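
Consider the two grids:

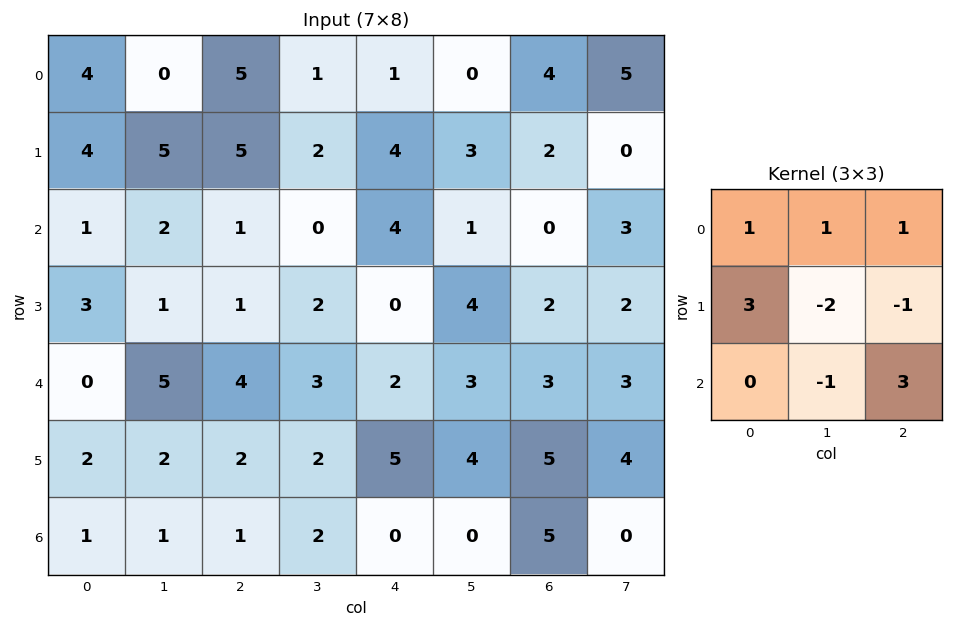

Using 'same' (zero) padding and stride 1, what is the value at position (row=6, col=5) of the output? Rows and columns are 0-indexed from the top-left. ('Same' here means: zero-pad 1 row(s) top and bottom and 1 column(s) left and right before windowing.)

The receptive field on the zero-padded input at this output position is [5 4 5 / 0 0 5 / 0 0 0]. Elementwise product with the kernel and sum: 5·1 + 4·1 + 5·1 + 0·3 + 0·-2 + 5·-1 + 0·-1 + 0·3.

9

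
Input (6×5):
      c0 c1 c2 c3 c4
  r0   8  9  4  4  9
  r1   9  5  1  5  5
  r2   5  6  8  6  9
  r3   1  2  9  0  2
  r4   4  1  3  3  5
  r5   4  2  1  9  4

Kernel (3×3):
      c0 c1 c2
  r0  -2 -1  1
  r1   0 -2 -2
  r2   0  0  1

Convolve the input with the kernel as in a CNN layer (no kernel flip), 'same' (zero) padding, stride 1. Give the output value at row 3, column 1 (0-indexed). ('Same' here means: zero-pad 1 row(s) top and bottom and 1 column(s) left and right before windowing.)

-27

The receptive field on the zero-padded input at this output position is [5 6 8 / 1 2 9 / 4 1 3]. Elementwise product with the kernel and sum: 5·-2 + 6·-1 + 8·1 + 2·-2 + 9·-2 + 3·1.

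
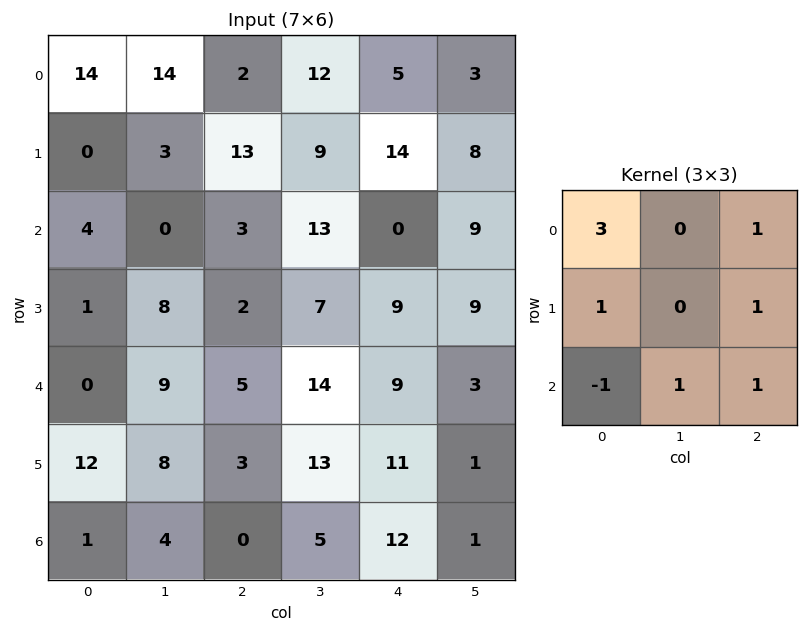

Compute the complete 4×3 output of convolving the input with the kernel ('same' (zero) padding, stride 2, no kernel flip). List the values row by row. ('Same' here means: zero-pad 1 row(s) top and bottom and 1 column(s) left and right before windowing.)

17 45 28
12 32 68
37 62 46
12 46 46

Output[0,0]: The receptive field on the zero-padded input at this output position is [0 0 0 / 0 14 14 / 0 0 3]. Elementwise product with the kernel and sum: 0·3 + 0·1 + 0·1 + 14·1 + 0·-1 + 0·1 + 3·1.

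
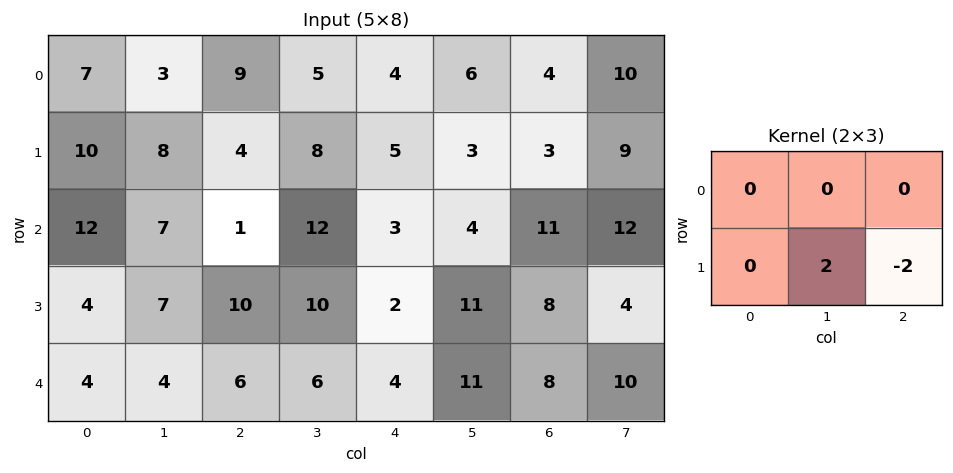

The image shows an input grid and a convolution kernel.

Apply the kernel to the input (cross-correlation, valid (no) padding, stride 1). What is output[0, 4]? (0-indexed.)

0

The receptive field on the input at this output position is [4 6 4 / 5 3 3]. Elementwise product with the kernel and sum: 3·2 + 3·-2.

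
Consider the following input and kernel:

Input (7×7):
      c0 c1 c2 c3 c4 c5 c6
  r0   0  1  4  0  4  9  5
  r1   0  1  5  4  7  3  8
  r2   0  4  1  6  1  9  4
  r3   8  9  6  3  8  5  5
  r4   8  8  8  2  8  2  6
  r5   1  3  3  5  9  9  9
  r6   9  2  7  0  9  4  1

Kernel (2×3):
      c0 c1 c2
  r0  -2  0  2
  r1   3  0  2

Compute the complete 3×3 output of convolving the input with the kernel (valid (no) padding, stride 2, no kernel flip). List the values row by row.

18 29 39
38 34 40
9 27 41

Output[0,0]: The receptive field on the input at this output position is [0 1 4 / 0 1 5]. Elementwise product with the kernel and sum: 0·-2 + 4·2 + 0·3 + 5·2.
Output[0,1]: The receptive field on the input at this output position is [4 0 4 / 5 4 7]. Elementwise product with the kernel and sum: 4·-2 + 4·2 + 5·3 + 7·2.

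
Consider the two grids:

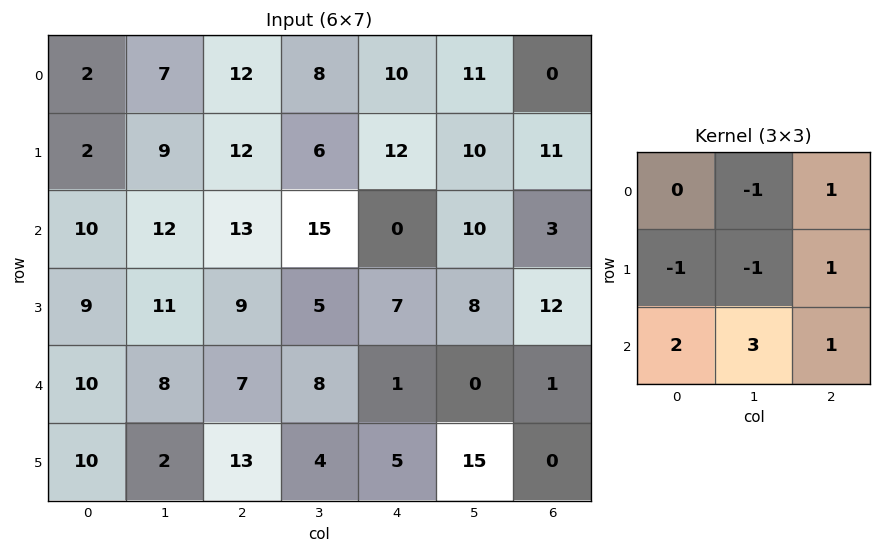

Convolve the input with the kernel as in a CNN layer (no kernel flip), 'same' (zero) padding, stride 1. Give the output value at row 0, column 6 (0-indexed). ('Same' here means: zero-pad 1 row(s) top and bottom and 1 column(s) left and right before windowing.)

The receptive field on the zero-padded input at this output position is [0 0 0 / 11 0 0 / 10 11 0]. Elementwise product with the kernel and sum: 0·-1 + 0·1 + 11·-1 + 0·-1 + 0·1 + 10·2 + 11·3 + 0·1.

42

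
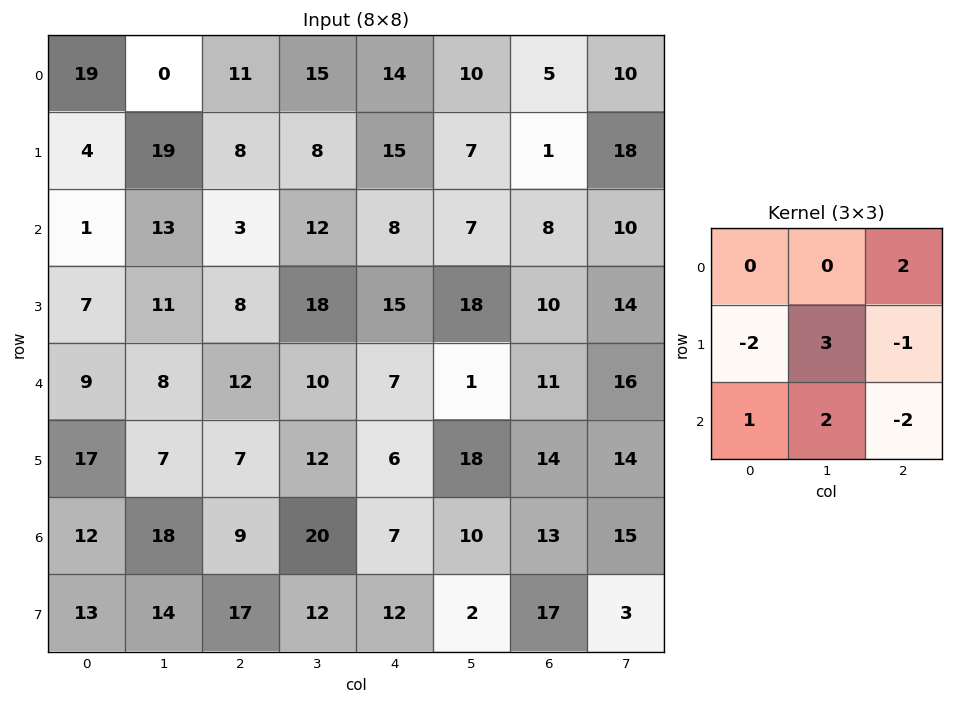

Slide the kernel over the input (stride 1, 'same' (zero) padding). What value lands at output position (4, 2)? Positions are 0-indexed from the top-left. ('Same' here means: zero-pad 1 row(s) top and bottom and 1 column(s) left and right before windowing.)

The receptive field on the zero-padded input at this output position is [11 8 18 / 8 12 10 / 7 7 12]. Elementwise product with the kernel and sum: 18·2 + 8·-2 + 12·3 + 10·-1 + 7·1 + 7·2 + 12·-2.

43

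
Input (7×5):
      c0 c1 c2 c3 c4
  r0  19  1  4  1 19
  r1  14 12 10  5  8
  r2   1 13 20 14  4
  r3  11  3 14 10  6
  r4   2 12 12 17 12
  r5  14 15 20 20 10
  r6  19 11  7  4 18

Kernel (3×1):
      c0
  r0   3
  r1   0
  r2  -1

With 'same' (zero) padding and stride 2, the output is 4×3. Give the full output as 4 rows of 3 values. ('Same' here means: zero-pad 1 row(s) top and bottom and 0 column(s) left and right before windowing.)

-14 -10 -8
31 16 18
19 22 8
42 60 30

Output[0,0]: The receptive field on the zero-padded input at this output position is [0 / 19 / 14]. Elementwise product with the kernel and sum: 0·3 + 14·-1.
Output[0,1]: The receptive field on the zero-padded input at this output position is [0 / 4 / 10]. Elementwise product with the kernel and sum: 0·3 + 10·-1.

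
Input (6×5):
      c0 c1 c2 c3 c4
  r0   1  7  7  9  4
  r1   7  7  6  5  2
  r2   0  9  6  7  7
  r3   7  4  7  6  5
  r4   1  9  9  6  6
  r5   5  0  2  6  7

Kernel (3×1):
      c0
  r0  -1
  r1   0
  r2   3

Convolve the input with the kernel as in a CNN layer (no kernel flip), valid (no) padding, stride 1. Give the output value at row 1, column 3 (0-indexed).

13

The receptive field on the input at this output position is [5 / 7 / 6]. Elementwise product with the kernel and sum: 5·-1 + 6·3.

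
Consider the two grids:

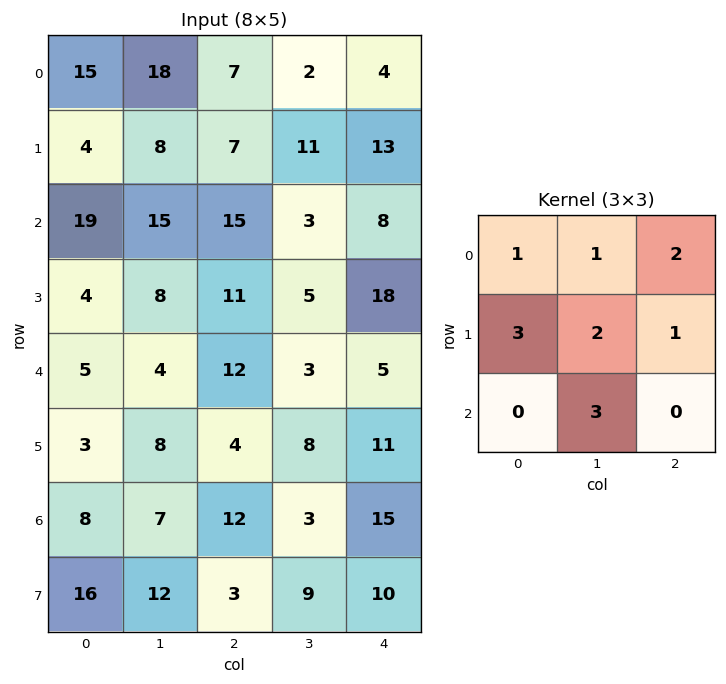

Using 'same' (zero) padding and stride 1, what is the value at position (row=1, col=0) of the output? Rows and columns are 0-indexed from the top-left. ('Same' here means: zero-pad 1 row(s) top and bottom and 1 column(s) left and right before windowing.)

The receptive field on the zero-padded input at this output position is [0 15 18 / 0 4 8 / 0 19 15]. Elementwise product with the kernel and sum: 0·1 + 15·1 + 18·2 + 0·3 + 4·2 + 8·1 + 19·3.

124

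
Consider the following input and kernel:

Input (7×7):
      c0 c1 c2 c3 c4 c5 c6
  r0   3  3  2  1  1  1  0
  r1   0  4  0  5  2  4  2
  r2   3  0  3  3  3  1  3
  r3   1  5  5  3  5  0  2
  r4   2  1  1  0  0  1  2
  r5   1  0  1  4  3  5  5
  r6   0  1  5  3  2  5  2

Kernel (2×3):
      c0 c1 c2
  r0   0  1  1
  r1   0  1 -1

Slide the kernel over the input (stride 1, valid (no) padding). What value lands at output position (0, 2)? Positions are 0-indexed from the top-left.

5

The receptive field on the input at this output position is [2 1 1 / 0 5 2]. Elementwise product with the kernel and sum: 1·1 + 1·1 + 5·1 + 2·-1.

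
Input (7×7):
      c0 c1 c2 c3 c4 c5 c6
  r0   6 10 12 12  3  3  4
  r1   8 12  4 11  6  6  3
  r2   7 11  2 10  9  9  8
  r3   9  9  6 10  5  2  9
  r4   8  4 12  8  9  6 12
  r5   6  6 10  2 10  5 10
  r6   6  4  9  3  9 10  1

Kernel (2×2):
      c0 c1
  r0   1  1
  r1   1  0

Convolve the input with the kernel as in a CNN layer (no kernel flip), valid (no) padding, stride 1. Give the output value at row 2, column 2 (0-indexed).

18

The receptive field on the input at this output position is [2 10 / 6 10]. Elementwise product with the kernel and sum: 2·1 + 10·1 + 6·1.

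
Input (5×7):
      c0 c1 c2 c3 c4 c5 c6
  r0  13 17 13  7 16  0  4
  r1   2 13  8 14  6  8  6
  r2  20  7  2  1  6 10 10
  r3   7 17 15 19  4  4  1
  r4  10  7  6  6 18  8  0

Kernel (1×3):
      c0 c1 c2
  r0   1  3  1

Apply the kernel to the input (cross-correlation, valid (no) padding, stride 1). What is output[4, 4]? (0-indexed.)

The receptive field on the input at this output position is [18 8 0]. Elementwise product with the kernel and sum: 18·1 + 8·3 + 0·1.

42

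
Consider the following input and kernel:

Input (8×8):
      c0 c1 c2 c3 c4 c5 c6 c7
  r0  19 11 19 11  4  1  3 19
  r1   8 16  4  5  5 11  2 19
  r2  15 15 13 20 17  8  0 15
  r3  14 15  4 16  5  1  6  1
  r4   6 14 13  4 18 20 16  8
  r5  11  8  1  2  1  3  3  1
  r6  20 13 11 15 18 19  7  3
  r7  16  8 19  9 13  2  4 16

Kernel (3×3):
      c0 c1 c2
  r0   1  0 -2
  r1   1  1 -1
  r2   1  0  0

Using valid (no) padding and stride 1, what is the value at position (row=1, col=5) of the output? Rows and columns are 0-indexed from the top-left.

The receptive field on the input at this output position is [11 2 19 / 8 0 15 / 1 6 1]. Elementwise product with the kernel and sum: 11·1 + 19·-2 + 8·1 + 0·1 + 15·-1 + 1·1.

-33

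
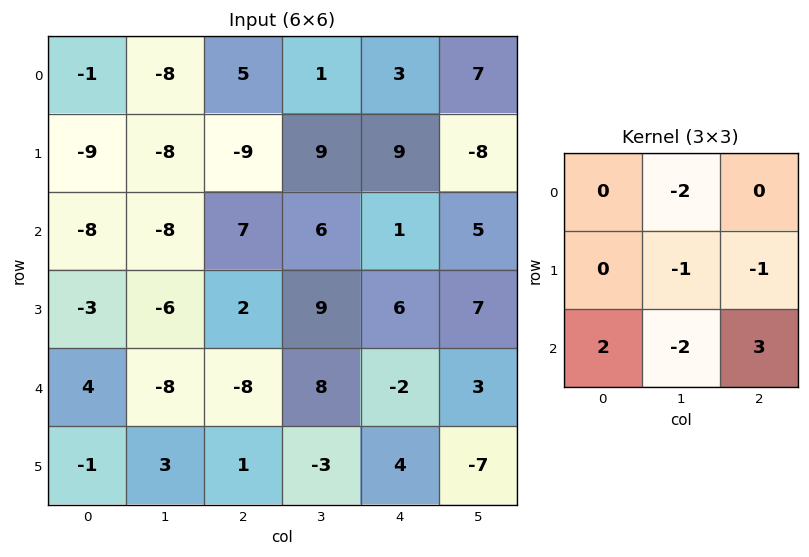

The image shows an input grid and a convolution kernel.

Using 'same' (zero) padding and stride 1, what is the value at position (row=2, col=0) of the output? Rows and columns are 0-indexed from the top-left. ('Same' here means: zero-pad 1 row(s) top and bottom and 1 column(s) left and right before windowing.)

The receptive field on the zero-padded input at this output position is [0 -9 -8 / 0 -8 -8 / 0 -3 -6]. Elementwise product with the kernel and sum: -9·-2 + -8·-1 + -8·-1 + 0·2 + -3·-2 + -6·3.

22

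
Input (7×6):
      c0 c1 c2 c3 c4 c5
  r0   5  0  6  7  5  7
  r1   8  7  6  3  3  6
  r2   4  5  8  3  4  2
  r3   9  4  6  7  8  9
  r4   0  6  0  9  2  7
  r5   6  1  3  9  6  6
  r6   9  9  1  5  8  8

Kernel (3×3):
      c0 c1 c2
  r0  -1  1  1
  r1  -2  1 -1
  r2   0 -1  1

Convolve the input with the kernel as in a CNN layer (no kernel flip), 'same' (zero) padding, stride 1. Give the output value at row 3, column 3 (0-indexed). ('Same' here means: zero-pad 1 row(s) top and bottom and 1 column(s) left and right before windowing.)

-21

The receptive field on the zero-padded input at this output position is [8 3 4 / 6 7 8 / 0 9 2]. Elementwise product with the kernel and sum: 8·-1 + 3·1 + 4·1 + 6·-2 + 7·1 + 8·-1 + 9·-1 + 2·1.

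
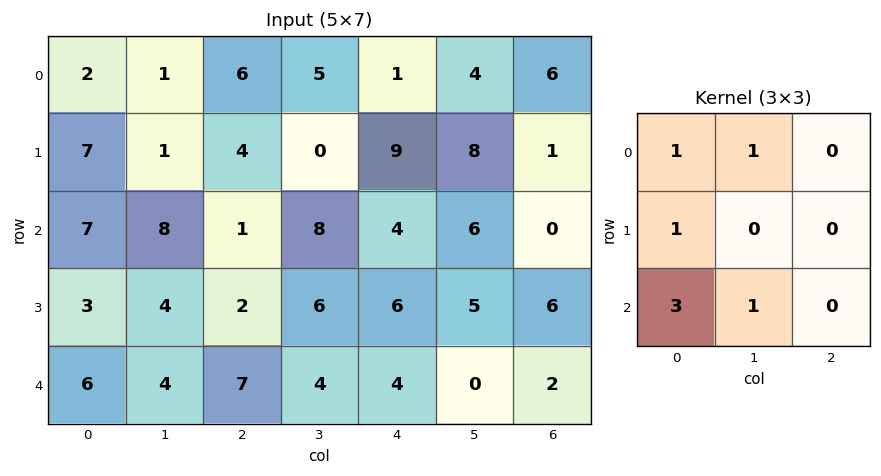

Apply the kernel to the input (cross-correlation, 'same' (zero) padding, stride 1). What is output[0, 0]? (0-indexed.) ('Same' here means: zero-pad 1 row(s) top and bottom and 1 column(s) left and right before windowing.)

7

The receptive field on the zero-padded input at this output position is [0 0 0 / 0 2 1 / 0 7 1]. Elementwise product with the kernel and sum: 0·1 + 0·1 + 0·1 + 0·3 + 7·1.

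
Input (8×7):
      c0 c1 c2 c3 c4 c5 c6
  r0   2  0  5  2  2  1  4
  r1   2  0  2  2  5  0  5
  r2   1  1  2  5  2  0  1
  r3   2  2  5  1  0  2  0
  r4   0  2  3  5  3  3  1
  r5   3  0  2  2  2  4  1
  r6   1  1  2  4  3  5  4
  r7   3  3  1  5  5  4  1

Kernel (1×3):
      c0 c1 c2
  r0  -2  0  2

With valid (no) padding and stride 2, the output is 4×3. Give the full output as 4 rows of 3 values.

Output[0,0]: The receptive field on the input at this output position is [2 0 5]. Elementwise product with the kernel and sum: 2·-2 + 5·2.

6 -6 4
2 0 -2
6 0 -4
2 2 2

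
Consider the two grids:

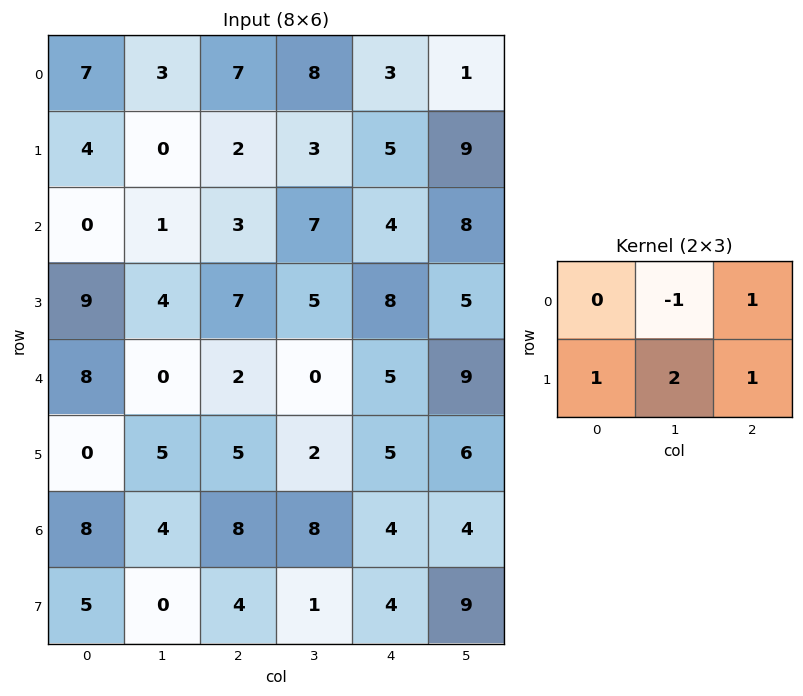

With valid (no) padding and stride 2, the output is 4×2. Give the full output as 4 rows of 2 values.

10 8
26 22
17 19
13 6

Output[0,0]: The receptive field on the input at this output position is [7 3 7 / 4 0 2]. Elementwise product with the kernel and sum: 3·-1 + 7·1 + 4·1 + 0·2 + 2·1.
Output[0,1]: The receptive field on the input at this output position is [7 8 3 / 2 3 5]. Elementwise product with the kernel and sum: 8·-1 + 3·1 + 2·1 + 3·2 + 5·1.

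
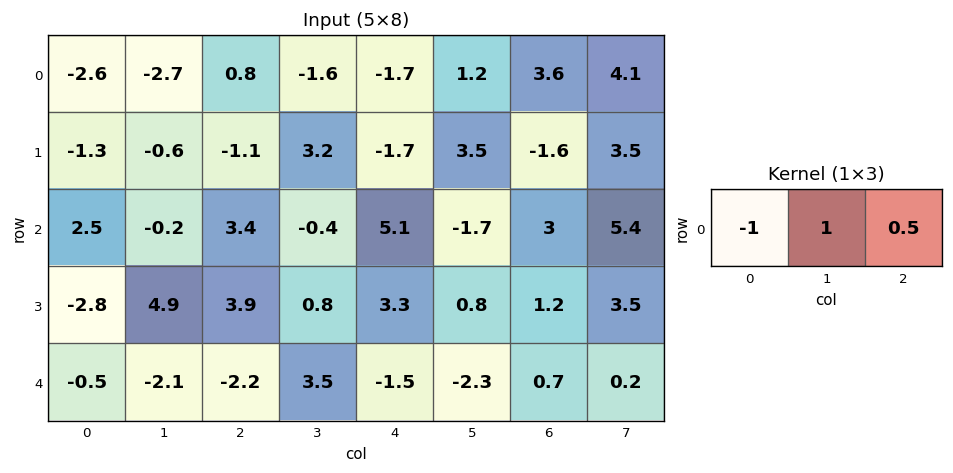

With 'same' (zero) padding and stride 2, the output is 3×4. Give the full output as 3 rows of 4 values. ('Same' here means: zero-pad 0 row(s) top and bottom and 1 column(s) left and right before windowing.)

Output[0,0]: The receptive field on the zero-padded input at this output position is [0 -2.6 -2.7]. Elementwise product with the kernel and sum: 0·-1 + -2.6·1 + -2.7·0.5.
Output[0,1]: The receptive field on the zero-padded input at this output position is [-2.7 0.8 -1.6]. Elementwise product with the kernel and sum: -2.7·-1 + 0.8·1 + -1.6·0.5.

-3.95 2.7 0.5 4.45
2.4 3.4 4.65 7.4
-1.55 1.65 -6.15 3.1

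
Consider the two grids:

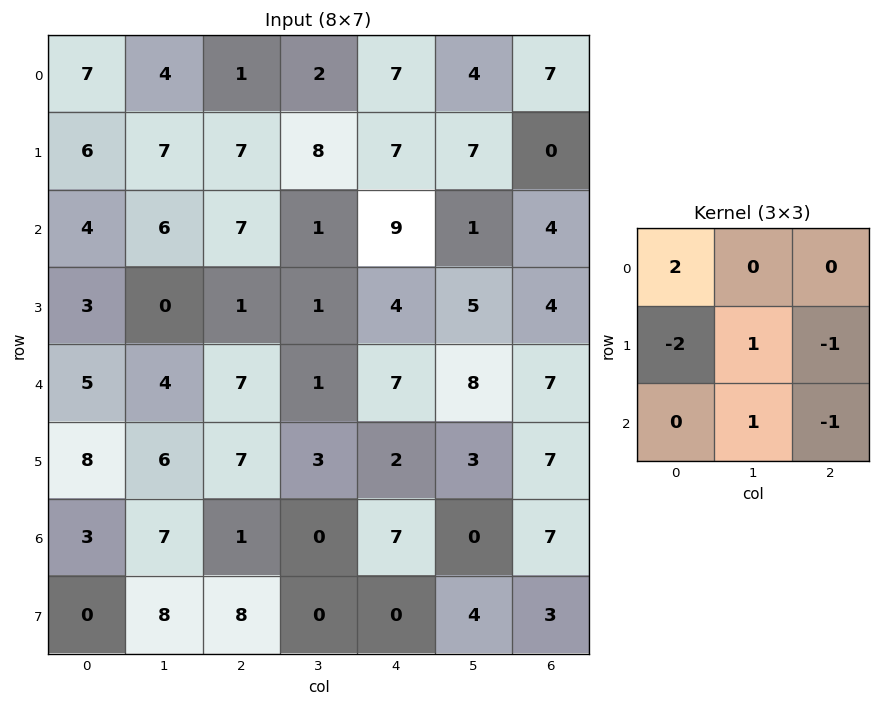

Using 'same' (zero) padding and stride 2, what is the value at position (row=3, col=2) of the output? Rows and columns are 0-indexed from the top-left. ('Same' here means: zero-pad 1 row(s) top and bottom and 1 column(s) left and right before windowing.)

The receptive field on the zero-padded input at this output position is [3 2 3 / 0 7 0 / 0 0 4]. Elementwise product with the kernel and sum: 3·2 + 0·-2 + 7·1 + 0·-1 + 0·1 + 4·-1.

9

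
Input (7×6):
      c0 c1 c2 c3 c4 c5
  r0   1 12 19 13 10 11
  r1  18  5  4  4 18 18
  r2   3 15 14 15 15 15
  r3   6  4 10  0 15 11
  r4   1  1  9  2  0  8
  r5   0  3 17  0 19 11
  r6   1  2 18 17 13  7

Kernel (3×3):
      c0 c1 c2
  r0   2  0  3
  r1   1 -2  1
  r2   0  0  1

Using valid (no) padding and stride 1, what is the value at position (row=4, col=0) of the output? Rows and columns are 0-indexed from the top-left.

The receptive field on the input at this output position is [1 1 9 / 0 3 17 / 1 2 18]. Elementwise product with the kernel and sum: 1·2 + 9·3 + 0·1 + 3·-2 + 17·1 + 18·1.

58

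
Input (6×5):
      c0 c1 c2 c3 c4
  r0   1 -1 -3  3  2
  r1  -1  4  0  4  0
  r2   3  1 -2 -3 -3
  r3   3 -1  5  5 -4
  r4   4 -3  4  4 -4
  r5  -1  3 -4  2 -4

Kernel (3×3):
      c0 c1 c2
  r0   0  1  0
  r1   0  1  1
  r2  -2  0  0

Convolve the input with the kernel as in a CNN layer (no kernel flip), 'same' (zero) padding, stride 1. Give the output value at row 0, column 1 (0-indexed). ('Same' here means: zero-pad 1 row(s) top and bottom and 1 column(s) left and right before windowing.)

-2

The receptive field on the zero-padded input at this output position is [0 0 0 / 1 -1 -3 / -1 4 0]. Elementwise product with the kernel and sum: 0·1 + -1·1 + -3·1 + -1·-2.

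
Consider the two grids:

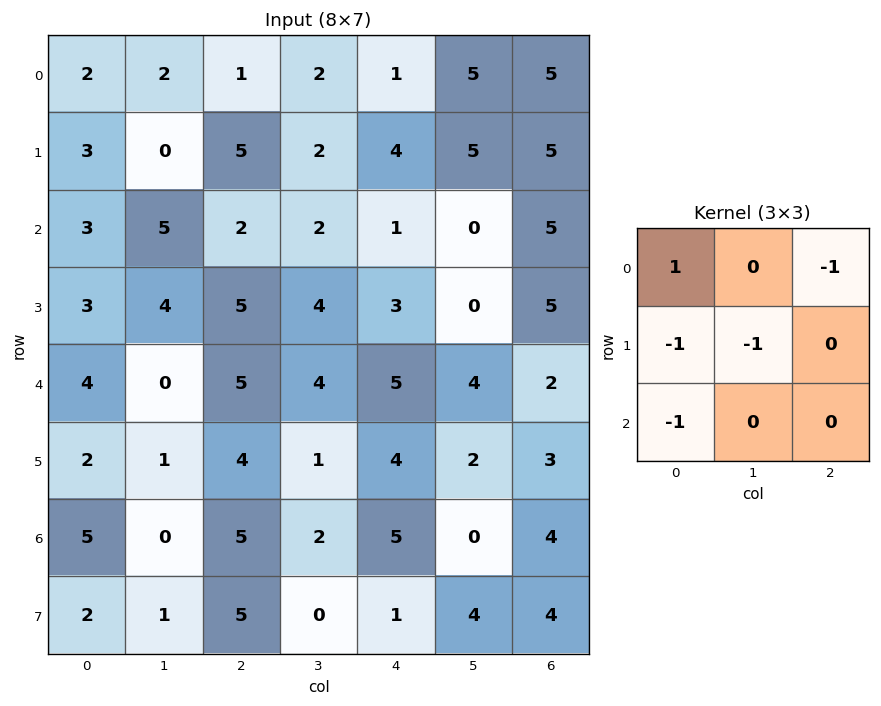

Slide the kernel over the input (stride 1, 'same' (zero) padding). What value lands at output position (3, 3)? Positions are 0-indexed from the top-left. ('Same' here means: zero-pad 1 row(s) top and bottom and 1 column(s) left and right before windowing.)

The receptive field on the zero-padded input at this output position is [2 2 1 / 5 4 3 / 5 4 5]. Elementwise product with the kernel and sum: 2·1 + 1·-1 + 5·-1 + 4·-1 + 5·-1.

-13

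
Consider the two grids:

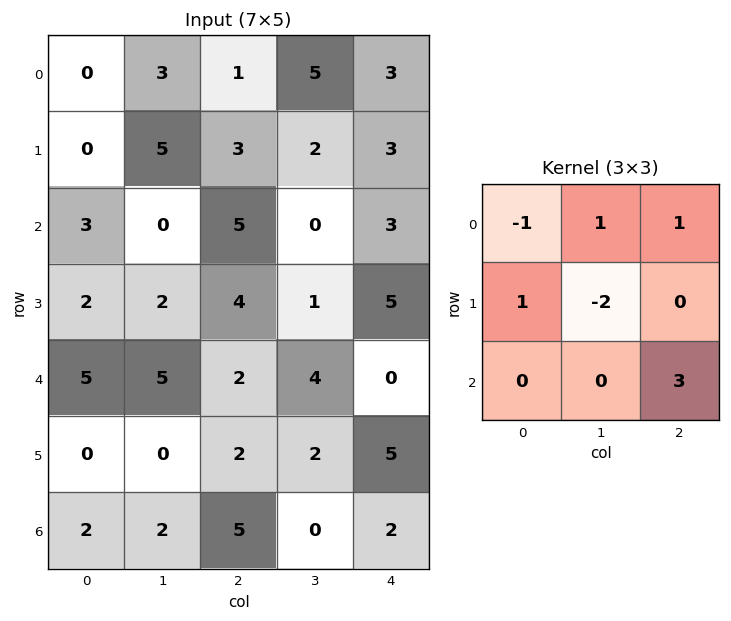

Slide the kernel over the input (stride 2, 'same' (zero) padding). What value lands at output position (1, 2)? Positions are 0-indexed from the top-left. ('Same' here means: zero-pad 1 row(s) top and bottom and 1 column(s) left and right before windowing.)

-5

The receptive field on the zero-padded input at this output position is [2 3 0 / 0 3 0 / 1 5 0]. Elementwise product with the kernel and sum: 2·-1 + 3·1 + 0·1 + 0·1 + 3·-2 + 0·3.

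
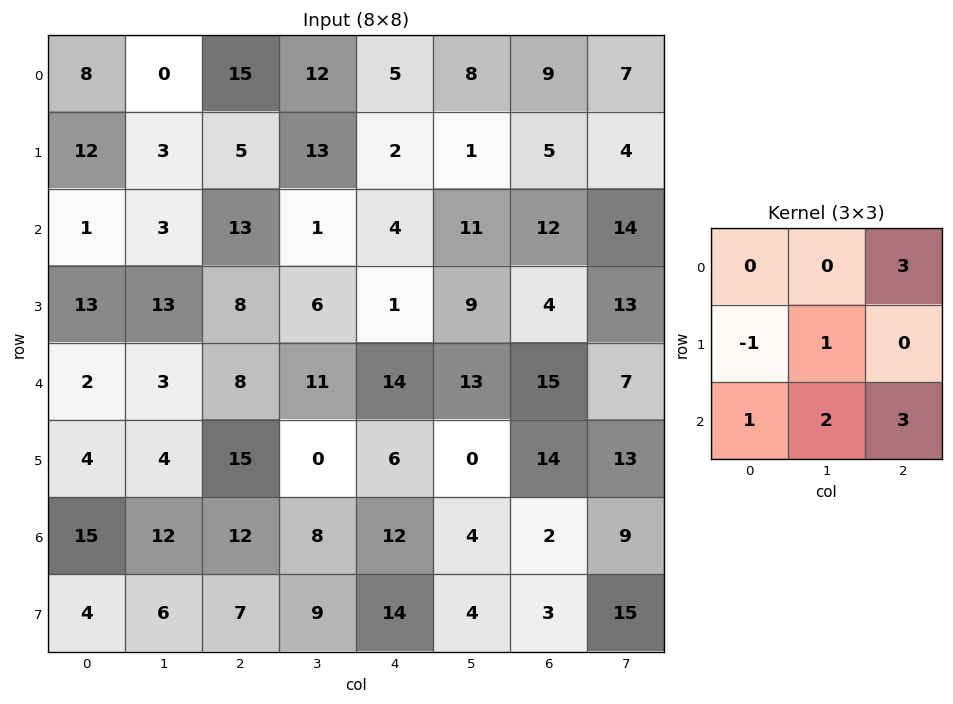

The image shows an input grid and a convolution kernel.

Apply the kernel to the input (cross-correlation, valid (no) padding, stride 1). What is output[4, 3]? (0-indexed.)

The receptive field on the input at this output position is [11 14 13 / 0 6 0 / 8 12 4]. Elementwise product with the kernel and sum: 13·3 + 0·-1 + 6·1 + 8·1 + 12·2 + 4·3.

89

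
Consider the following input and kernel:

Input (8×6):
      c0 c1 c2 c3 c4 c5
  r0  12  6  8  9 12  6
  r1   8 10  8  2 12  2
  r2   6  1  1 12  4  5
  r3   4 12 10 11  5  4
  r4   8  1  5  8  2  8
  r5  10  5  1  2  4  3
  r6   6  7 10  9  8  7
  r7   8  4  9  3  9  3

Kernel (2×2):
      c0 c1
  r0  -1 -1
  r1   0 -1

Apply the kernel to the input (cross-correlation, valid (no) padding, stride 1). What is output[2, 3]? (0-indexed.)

The receptive field on the input at this output position is [12 4 / 11 5]. Elementwise product with the kernel and sum: 12·-1 + 4·-1 + 5·-1.

-21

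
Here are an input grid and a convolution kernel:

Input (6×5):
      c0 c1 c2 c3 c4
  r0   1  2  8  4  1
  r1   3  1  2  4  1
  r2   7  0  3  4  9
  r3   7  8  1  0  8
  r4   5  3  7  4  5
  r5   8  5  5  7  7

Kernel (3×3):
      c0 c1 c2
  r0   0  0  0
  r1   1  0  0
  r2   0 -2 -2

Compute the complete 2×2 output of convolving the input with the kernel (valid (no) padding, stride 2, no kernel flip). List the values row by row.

Output[0,0]: The receptive field on the input at this output position is [1 2 8 / 3 1 2 / 7 0 3]. Elementwise product with the kernel and sum: 3·1 + 0·-2 + 3·-2.
Output[0,1]: The receptive field on the input at this output position is [8 4 1 / 2 4 1 / 3 4 9]. Elementwise product with the kernel and sum: 2·1 + 4·-2 + 9·-2.

-3 -24
-13 -17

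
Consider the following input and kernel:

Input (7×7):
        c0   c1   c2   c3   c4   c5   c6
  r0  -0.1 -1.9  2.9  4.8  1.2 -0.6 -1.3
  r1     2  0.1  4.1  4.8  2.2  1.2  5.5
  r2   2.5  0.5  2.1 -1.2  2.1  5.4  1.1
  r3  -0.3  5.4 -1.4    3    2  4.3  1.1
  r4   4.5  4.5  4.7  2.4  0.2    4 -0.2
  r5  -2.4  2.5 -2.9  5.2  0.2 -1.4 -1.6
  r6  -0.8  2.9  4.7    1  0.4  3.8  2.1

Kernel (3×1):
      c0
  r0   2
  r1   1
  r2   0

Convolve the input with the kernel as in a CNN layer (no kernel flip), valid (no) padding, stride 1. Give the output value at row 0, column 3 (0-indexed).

The receptive field on the input at this output position is [4.8 / 4.8 / -1.2]. Elementwise product with the kernel and sum: 4.8·2 + 4.8·1.

14.4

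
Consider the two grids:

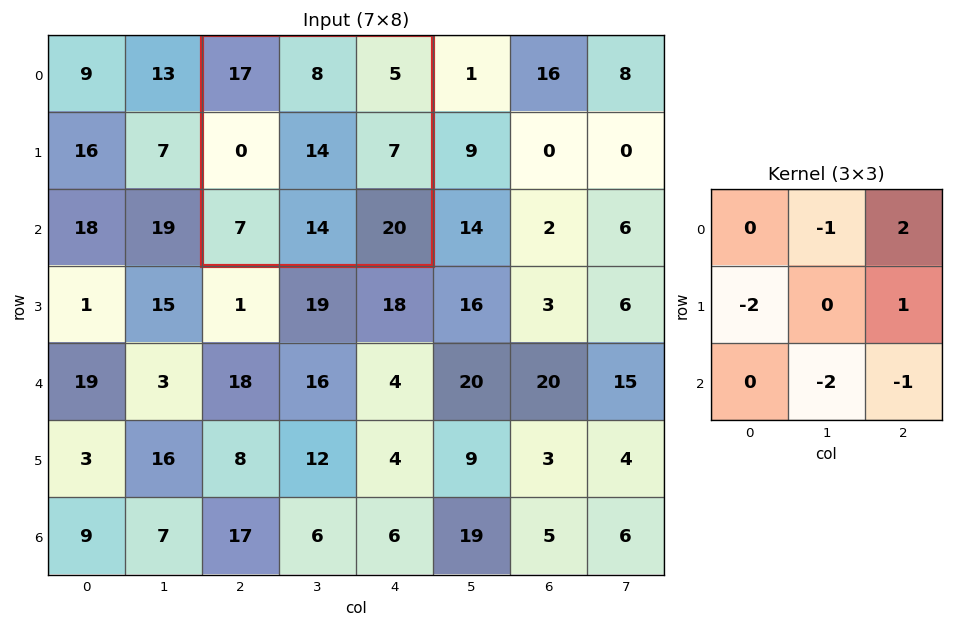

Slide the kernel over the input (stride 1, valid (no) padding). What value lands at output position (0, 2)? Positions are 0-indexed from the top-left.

-39

The receptive field on the input at this output position is [17 8 5 / 0 14 7 / 7 14 20]. Elementwise product with the kernel and sum: 8·-1 + 5·2 + 0·-2 + 7·1 + 14·-2 + 20·-1.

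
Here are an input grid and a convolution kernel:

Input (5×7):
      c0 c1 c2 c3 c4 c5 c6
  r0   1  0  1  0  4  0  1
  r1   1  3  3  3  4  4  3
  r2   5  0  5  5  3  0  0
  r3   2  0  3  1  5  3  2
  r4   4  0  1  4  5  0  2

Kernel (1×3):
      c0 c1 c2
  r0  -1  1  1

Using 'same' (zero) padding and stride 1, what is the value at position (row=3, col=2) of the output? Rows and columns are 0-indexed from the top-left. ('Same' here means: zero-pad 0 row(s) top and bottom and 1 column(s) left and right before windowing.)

4

The receptive field on the zero-padded input at this output position is [0 3 1]. Elementwise product with the kernel and sum: 0·-1 + 3·1 + 1·1.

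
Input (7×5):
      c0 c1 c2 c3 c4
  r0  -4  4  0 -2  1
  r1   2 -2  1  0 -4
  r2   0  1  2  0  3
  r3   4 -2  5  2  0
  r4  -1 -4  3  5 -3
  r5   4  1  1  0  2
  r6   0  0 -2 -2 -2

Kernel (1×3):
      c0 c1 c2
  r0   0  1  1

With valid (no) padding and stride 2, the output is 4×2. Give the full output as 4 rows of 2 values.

Output[0,0]: The receptive field on the input at this output position is [-4 4 0]. Elementwise product with the kernel and sum: 4·1 + 0·1.

4 -1
3 3
-1 2
-2 -4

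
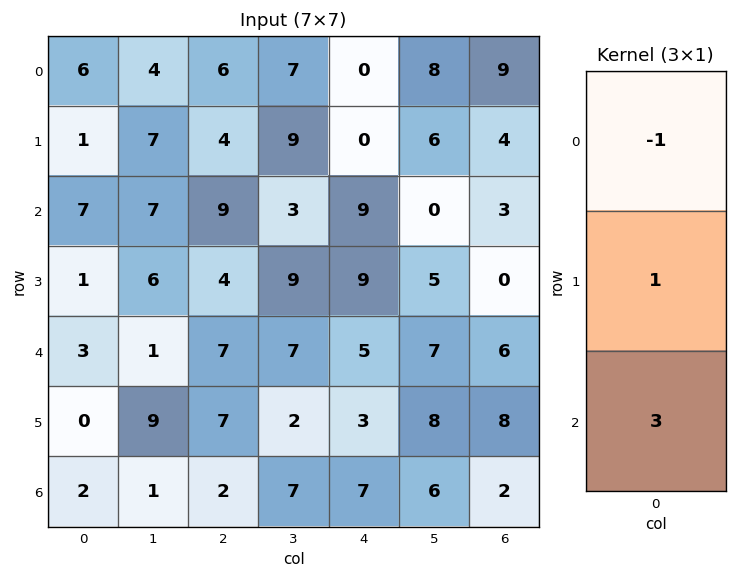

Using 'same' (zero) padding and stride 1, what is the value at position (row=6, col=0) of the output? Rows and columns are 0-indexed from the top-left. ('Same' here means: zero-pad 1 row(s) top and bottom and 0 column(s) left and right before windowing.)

2

The receptive field on the zero-padded input at this output position is [0 / 2 / 0]. Elementwise product with the kernel and sum: 0·-1 + 2·1 + 0·3.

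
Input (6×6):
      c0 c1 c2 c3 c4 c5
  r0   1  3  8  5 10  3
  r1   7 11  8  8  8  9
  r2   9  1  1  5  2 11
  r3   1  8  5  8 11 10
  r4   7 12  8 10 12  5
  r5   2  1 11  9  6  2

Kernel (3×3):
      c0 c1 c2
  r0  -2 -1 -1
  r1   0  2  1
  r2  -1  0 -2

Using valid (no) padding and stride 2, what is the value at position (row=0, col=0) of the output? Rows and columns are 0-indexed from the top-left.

6

The receptive field on the input at this output position is [1 3 8 / 7 11 8 / 9 1 1]. Elementwise product with the kernel and sum: 1·-2 + 3·-1 + 8·-1 + 11·2 + 8·1 + 9·-1 + 1·-2.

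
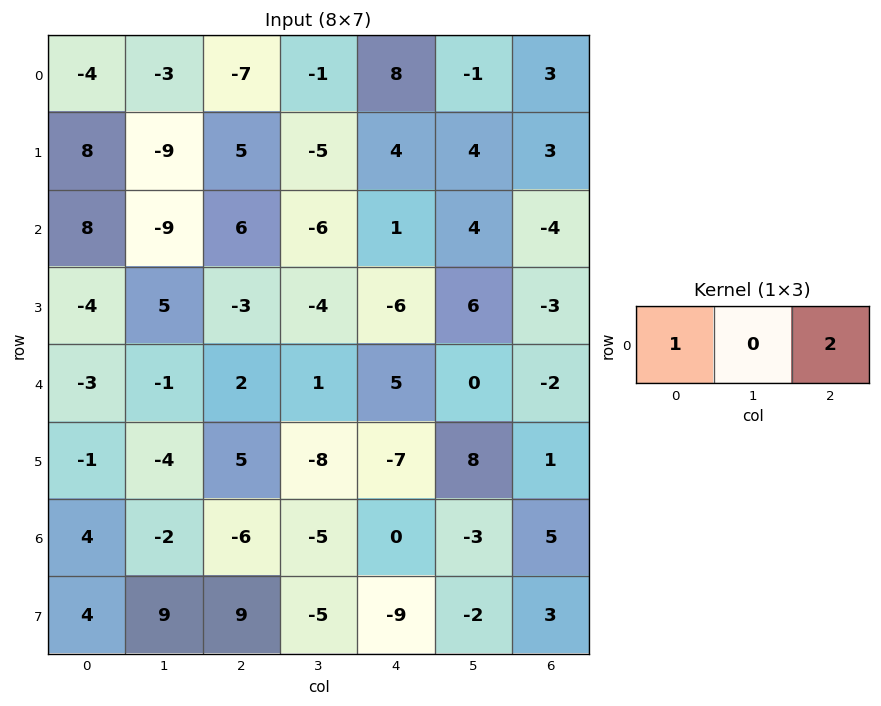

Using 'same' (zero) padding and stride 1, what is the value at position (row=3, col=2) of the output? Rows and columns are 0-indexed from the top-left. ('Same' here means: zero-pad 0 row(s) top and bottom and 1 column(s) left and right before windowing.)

The receptive field on the zero-padded input at this output position is [5 -3 -4]. Elementwise product with the kernel and sum: 5·1 + -4·2.

-3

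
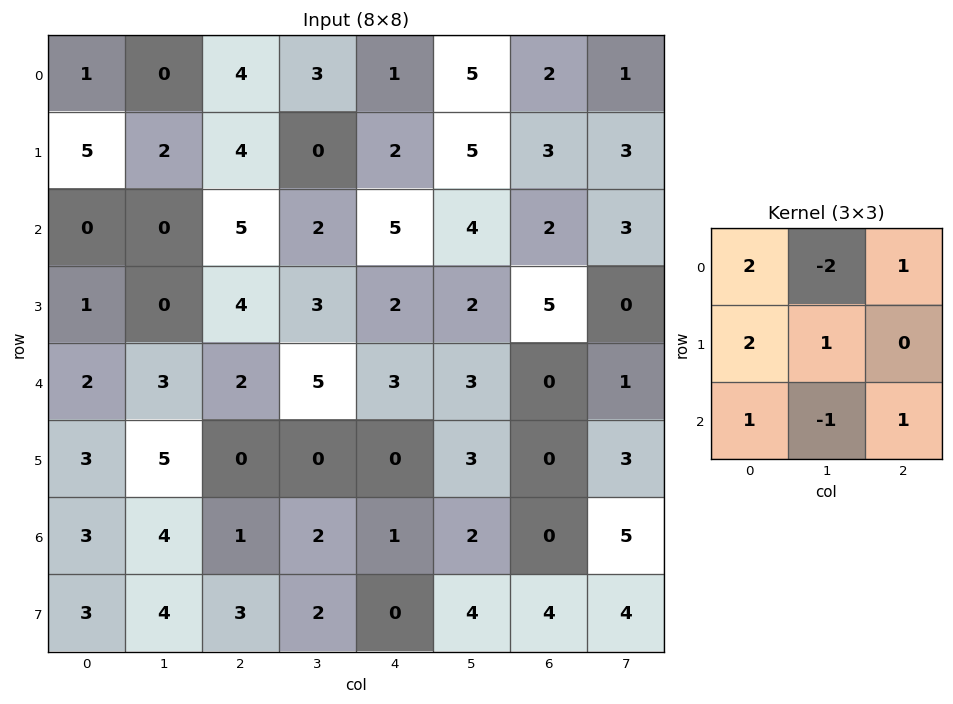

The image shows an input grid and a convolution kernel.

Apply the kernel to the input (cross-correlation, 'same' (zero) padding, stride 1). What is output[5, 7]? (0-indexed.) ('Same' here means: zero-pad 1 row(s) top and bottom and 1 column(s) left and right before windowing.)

-4

The receptive field on the zero-padded input at this output position is [0 1 0 / 0 3 0 / 0 5 0]. Elementwise product with the kernel and sum: 0·2 + 1·-2 + 0·1 + 0·2 + 3·1 + 0·1 + 5·-1 + 0·1.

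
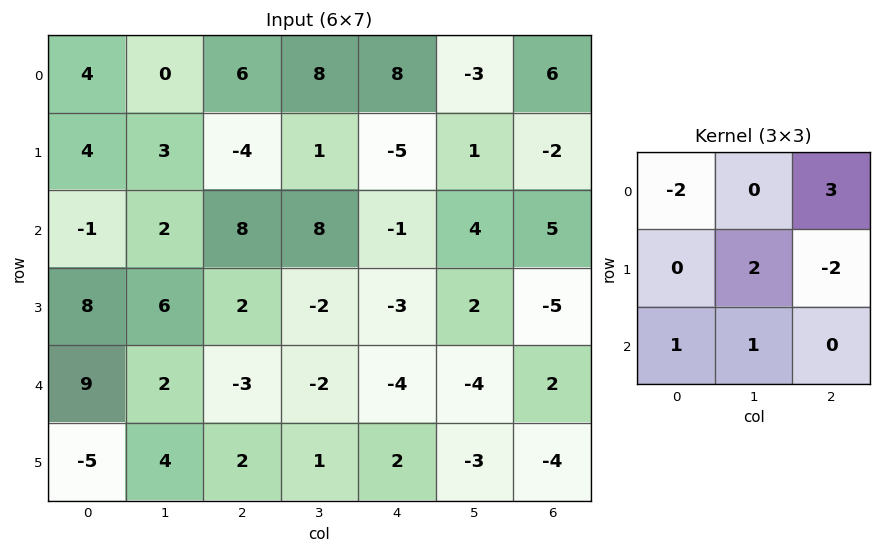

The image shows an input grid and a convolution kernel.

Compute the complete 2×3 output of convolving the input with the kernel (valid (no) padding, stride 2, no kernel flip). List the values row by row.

25 40 11
45 -22 23

Output[0,0]: The receptive field on the input at this output position is [4 0 6 / 4 3 -4 / -1 2 8]. Elementwise product with the kernel and sum: 4·-2 + 6·3 + 3·2 + -4·-2 + -1·1 + 2·1.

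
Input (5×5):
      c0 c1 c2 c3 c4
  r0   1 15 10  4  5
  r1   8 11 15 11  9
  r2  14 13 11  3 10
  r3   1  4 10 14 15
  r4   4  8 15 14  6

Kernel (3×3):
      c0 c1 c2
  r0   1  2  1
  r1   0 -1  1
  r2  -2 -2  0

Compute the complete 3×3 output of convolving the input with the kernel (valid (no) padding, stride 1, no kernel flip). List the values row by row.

-9 -13 -7
33 16 5
33 -4 -30

Output[0,0]: The receptive field on the input at this output position is [1 15 10 / 8 11 15 / 14 13 11]. Elementwise product with the kernel and sum: 1·1 + 15·2 + 10·1 + 11·-1 + 15·1 + 14·-2 + 13·-2.
Output[0,1]: The receptive field on the input at this output position is [15 10 4 / 11 15 11 / 13 11 3]. Elementwise product with the kernel and sum: 15·1 + 10·2 + 4·1 + 15·-1 + 11·1 + 13·-2 + 11·-2.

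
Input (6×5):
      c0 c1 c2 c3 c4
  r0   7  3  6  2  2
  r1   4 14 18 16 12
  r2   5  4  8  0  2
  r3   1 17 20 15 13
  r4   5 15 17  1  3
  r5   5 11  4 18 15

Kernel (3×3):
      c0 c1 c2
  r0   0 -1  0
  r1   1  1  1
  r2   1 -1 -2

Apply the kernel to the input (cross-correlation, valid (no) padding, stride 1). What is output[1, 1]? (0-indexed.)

The receptive field on the input at this output position is [14 18 16 / 4 8 0 / 17 20 15]. Elementwise product with the kernel and sum: 18·-1 + 4·1 + 8·1 + 0·1 + 17·1 + 20·-1 + 15·-2.

-39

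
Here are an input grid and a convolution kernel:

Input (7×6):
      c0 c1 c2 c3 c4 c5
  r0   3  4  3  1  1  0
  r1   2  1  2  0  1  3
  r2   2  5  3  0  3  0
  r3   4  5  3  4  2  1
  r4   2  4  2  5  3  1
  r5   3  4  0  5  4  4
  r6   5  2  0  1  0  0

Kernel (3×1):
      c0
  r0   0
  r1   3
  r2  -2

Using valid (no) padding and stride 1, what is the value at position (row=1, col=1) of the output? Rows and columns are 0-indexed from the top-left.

The receptive field on the input at this output position is [1 / 5 / 5]. Elementwise product with the kernel and sum: 5·3 + 5·-2.

5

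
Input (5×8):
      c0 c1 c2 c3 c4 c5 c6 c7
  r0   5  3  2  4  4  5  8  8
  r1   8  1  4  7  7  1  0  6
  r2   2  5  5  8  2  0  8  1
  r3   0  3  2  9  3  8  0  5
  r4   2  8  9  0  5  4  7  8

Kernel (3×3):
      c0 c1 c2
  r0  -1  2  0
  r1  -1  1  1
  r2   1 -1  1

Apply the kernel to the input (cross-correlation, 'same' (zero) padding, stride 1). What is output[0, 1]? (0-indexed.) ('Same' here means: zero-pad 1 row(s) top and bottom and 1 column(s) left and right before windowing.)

11

The receptive field on the zero-padded input at this output position is [0 0 0 / 5 3 2 / 8 1 4]. Elementwise product with the kernel and sum: 0·-1 + 0·2 + 5·-1 + 3·1 + 2·1 + 8·1 + 1·-1 + 4·1.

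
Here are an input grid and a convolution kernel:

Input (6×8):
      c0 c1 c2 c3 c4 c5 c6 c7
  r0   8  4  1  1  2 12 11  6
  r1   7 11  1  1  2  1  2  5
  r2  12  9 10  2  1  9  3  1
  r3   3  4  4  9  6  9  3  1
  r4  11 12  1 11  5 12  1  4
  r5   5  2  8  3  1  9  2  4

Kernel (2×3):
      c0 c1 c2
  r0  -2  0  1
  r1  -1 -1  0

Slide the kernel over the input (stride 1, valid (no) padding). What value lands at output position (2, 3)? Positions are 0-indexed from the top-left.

The receptive field on the input at this output position is [2 1 9 / 9 6 9]. Elementwise product with the kernel and sum: 2·-2 + 9·1 + 9·-1 + 6·-1.

-10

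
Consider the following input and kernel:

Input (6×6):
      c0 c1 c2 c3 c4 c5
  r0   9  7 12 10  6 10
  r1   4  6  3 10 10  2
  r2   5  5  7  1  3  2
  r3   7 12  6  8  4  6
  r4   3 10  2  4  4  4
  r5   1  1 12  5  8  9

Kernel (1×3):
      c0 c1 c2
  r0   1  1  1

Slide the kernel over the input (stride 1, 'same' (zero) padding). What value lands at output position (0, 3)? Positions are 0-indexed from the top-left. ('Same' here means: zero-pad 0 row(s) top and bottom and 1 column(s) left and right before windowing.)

28

The receptive field on the zero-padded input at this output position is [12 10 6]. Elementwise product with the kernel and sum: 12·1 + 10·1 + 6·1.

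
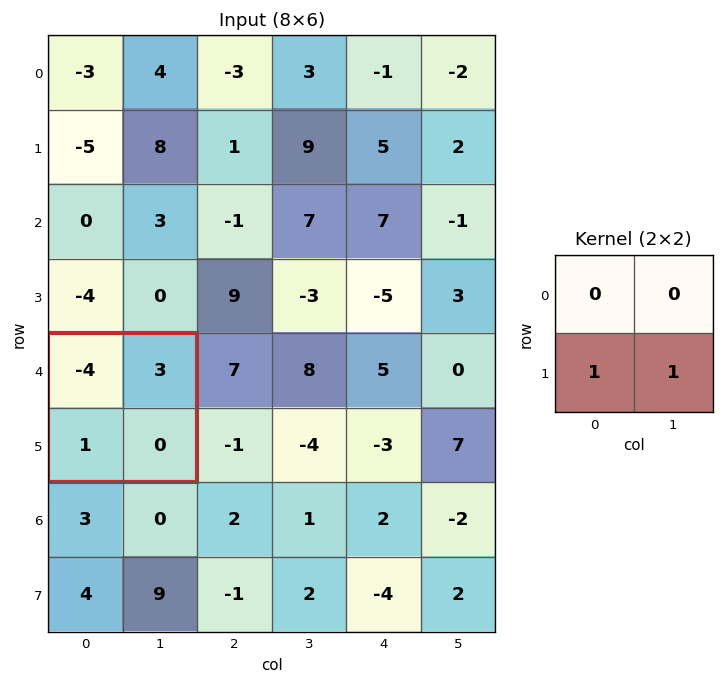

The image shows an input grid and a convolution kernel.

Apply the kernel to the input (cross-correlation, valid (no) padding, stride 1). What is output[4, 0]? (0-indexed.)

The receptive field on the input at this output position is [-4 3 / 1 0]. Elementwise product with the kernel and sum: 1·1 + 0·1.

1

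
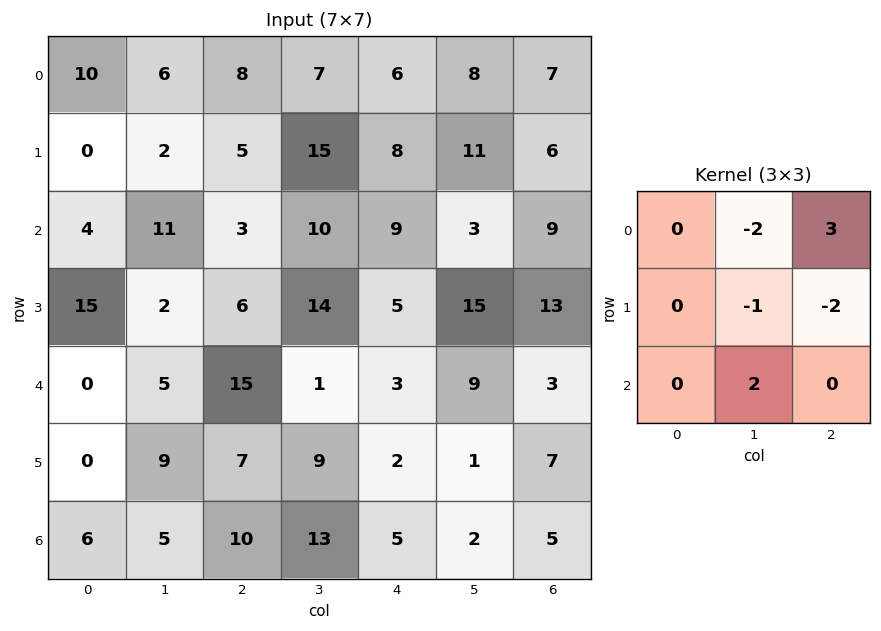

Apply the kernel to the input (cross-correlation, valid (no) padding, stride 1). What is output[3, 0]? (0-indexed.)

The receptive field on the input at this output position is [15 2 6 / 0 5 15 / 0 9 7]. Elementwise product with the kernel and sum: 2·-2 + 6·3 + 5·-1 + 15·-2 + 9·2.

-3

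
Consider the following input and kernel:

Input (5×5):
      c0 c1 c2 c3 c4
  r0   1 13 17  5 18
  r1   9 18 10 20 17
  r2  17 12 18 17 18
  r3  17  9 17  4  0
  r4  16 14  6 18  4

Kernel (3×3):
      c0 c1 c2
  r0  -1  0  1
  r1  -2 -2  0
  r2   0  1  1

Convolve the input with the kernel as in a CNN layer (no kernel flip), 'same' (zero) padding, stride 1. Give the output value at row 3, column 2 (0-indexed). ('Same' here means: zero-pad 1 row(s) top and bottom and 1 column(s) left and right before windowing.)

-23

The receptive field on the zero-padded input at this output position is [12 18 17 / 9 17 4 / 14 6 18]. Elementwise product with the kernel and sum: 12·-1 + 17·1 + 9·-2 + 17·-2 + 6·1 + 18·1.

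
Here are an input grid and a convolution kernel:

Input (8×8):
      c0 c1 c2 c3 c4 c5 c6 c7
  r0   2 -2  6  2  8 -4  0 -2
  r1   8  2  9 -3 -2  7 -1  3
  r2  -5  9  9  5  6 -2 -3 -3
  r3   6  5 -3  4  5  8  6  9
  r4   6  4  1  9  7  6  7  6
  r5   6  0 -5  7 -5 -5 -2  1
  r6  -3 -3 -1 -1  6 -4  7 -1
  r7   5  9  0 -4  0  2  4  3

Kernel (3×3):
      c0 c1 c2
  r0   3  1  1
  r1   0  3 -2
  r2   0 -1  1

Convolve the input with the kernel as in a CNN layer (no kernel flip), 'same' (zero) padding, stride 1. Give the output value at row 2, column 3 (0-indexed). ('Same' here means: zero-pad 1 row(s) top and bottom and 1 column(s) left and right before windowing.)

The receptive field on the zero-padded input at this output position is [9 -3 -2 / 9 5 6 / -3 4 5]. Elementwise product with the kernel and sum: 9·3 + -3·1 + -2·1 + 5·3 + 6·-2 + 4·-1 + 5·1.

26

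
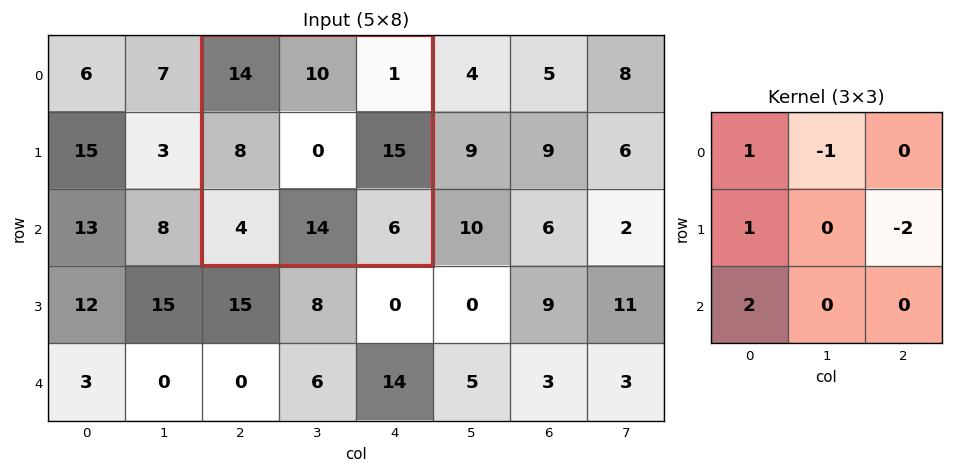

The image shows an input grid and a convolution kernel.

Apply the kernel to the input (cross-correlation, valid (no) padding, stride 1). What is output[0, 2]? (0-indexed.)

The receptive field on the input at this output position is [14 10 1 / 8 0 15 / 4 14 6]. Elementwise product with the kernel and sum: 14·1 + 10·-1 + 8·1 + 15·-2 + 4·2.

-10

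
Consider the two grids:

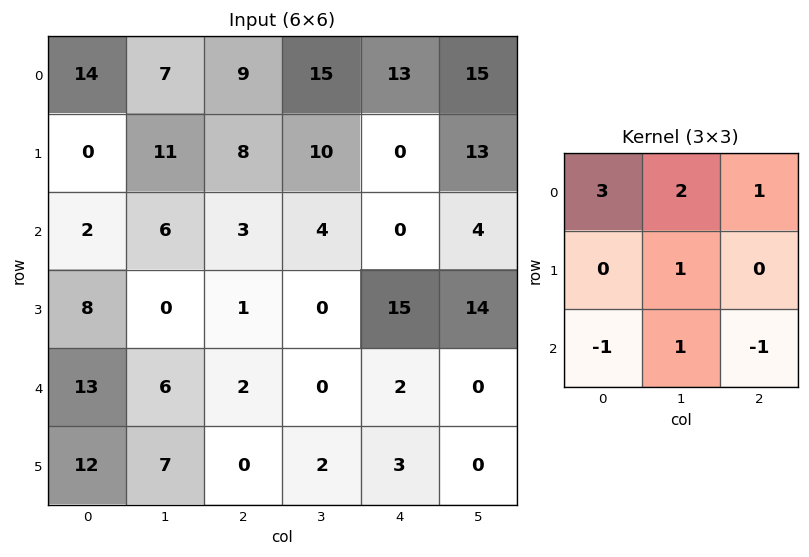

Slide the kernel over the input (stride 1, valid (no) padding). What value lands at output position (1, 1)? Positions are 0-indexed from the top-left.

63

The receptive field on the input at this output position is [11 8 10 / 6 3 4 / 0 1 0]. Elementwise product with the kernel and sum: 11·3 + 8·2 + 10·1 + 3·1 + 0·-1 + 1·1 + 0·-1.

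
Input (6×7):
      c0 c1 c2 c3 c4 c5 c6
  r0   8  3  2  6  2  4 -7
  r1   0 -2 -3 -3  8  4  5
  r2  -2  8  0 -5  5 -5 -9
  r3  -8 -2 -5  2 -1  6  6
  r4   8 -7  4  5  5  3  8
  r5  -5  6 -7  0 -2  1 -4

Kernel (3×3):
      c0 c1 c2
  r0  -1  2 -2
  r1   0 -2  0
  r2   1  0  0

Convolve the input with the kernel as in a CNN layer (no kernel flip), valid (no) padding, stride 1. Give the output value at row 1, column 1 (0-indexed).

0

The receptive field on the input at this output position is [-2 -3 -3 / 8 0 -5 / -2 -5 2]. Elementwise product with the kernel and sum: -2·-1 + -3·2 + -3·-2 + 0·-2 + -2·1.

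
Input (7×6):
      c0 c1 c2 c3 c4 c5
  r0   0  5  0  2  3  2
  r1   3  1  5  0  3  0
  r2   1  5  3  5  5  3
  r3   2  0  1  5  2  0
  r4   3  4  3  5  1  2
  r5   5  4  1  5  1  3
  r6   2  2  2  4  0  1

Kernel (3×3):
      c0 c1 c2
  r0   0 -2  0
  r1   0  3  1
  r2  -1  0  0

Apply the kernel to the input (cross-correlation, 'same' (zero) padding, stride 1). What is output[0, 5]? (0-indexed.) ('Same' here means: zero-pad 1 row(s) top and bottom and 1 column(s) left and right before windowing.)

The receptive field on the zero-padded input at this output position is [0 0 0 / 3 2 0 / 3 0 0]. Elementwise product with the kernel and sum: 0·-2 + 2·3 + 0·1 + 3·-1.

3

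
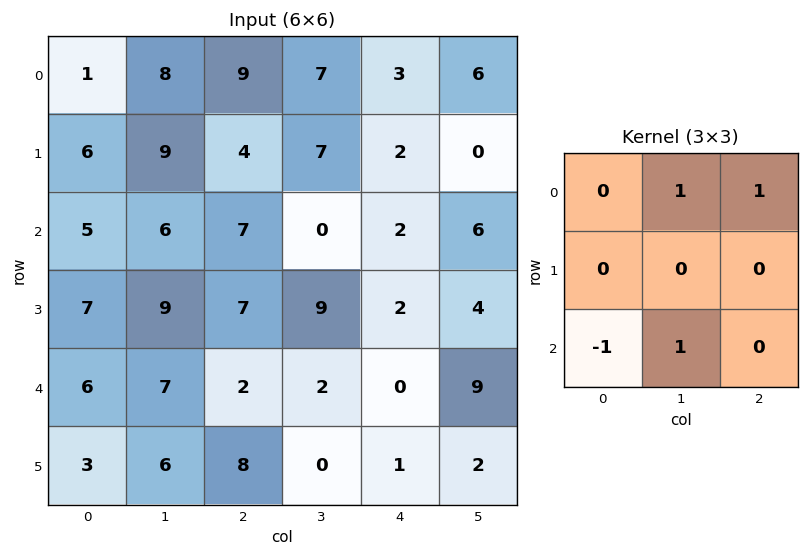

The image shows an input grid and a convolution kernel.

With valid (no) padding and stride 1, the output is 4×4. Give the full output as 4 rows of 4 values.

18 17 3 11
15 9 11 -5
14 2 2 6
19 18 3 7

Output[0,0]: The receptive field on the input at this output position is [1 8 9 / 6 9 4 / 5 6 7]. Elementwise product with the kernel and sum: 8·1 + 9·1 + 5·-1 + 6·1.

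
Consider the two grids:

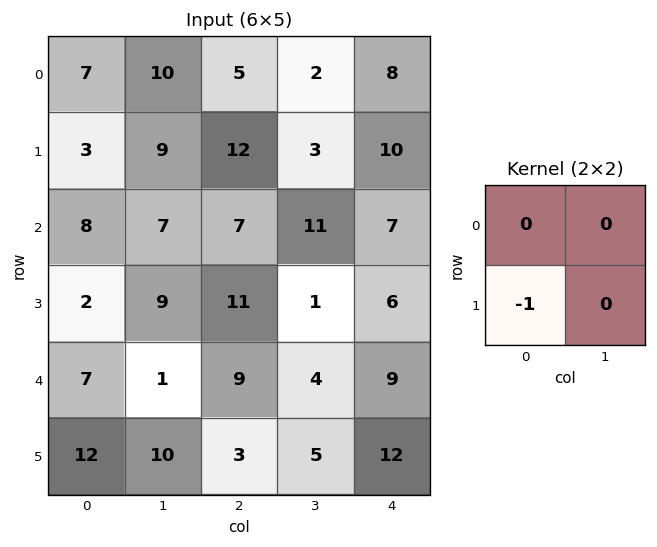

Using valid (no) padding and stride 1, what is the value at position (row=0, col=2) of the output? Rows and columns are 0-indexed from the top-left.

The receptive field on the input at this output position is [5 2 / 12 3]. Elementwise product with the kernel and sum: 12·-1.

-12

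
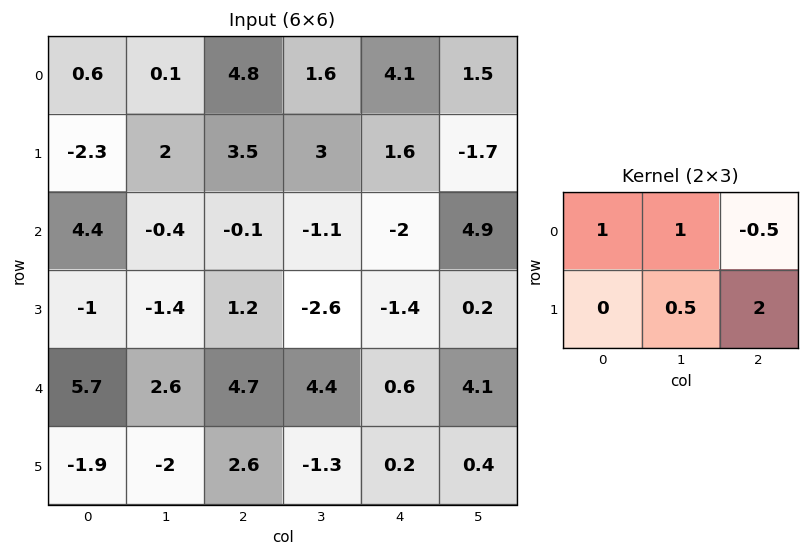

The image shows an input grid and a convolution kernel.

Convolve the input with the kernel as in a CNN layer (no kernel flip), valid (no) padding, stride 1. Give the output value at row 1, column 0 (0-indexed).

-2.45

The receptive field on the input at this output position is [-2.3 2 3.5 / 4.4 -0.4 -0.1]. Elementwise product with the kernel and sum: -2.3·1 + 2·1 + 3.5·-0.5 + -0.4·0.5 + -0.1·2.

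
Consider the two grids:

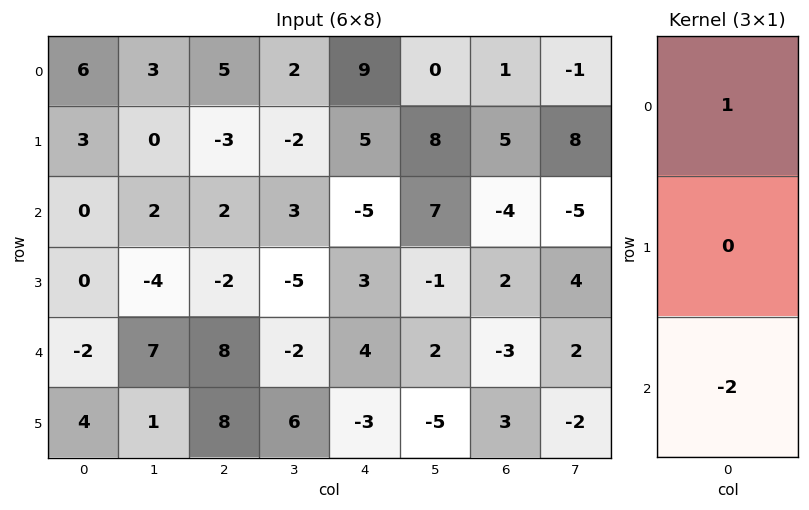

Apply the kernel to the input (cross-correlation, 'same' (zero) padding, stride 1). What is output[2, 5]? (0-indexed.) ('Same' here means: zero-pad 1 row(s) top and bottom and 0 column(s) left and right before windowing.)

10

The receptive field on the zero-padded input at this output position is [8 / 7 / -1]. Elementwise product with the kernel and sum: 8·1 + -1·-2.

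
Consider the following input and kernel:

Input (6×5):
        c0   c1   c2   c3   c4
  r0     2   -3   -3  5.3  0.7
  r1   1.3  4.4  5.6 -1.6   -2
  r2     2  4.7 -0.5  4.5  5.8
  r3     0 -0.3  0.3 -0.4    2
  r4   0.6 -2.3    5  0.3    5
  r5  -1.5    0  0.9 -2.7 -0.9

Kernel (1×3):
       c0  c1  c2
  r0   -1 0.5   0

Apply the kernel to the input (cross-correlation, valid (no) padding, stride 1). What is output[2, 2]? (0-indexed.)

The receptive field on the input at this output position is [-0.5 4.5 5.8]. Elementwise product with the kernel and sum: -0.5·-1 + 4.5·0.5.

2.75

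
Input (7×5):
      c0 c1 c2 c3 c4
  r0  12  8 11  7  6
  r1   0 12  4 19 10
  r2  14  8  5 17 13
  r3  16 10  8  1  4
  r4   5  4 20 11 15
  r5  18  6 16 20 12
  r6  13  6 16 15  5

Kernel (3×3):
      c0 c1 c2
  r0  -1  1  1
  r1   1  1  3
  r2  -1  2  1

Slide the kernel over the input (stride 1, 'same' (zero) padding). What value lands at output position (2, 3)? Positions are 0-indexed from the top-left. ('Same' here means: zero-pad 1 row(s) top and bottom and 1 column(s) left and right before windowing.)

The receptive field on the zero-padded input at this output position is [4 19 10 / 5 17 13 / 8 1 4]. Elementwise product with the kernel and sum: 4·-1 + 19·1 + 10·1 + 5·1 + 17·1 + 13·3 + 8·-1 + 1·2 + 4·1.

84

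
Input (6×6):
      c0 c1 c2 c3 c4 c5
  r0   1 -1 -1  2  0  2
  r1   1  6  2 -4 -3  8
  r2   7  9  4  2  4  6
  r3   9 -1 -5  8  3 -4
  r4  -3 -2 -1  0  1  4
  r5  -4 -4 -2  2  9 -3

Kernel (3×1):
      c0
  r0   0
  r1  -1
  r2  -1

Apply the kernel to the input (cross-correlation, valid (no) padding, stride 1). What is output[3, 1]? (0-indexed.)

The receptive field on the input at this output position is [-1 / -2 / -4]. Elementwise product with the kernel and sum: -2·-1 + -4·-1.

6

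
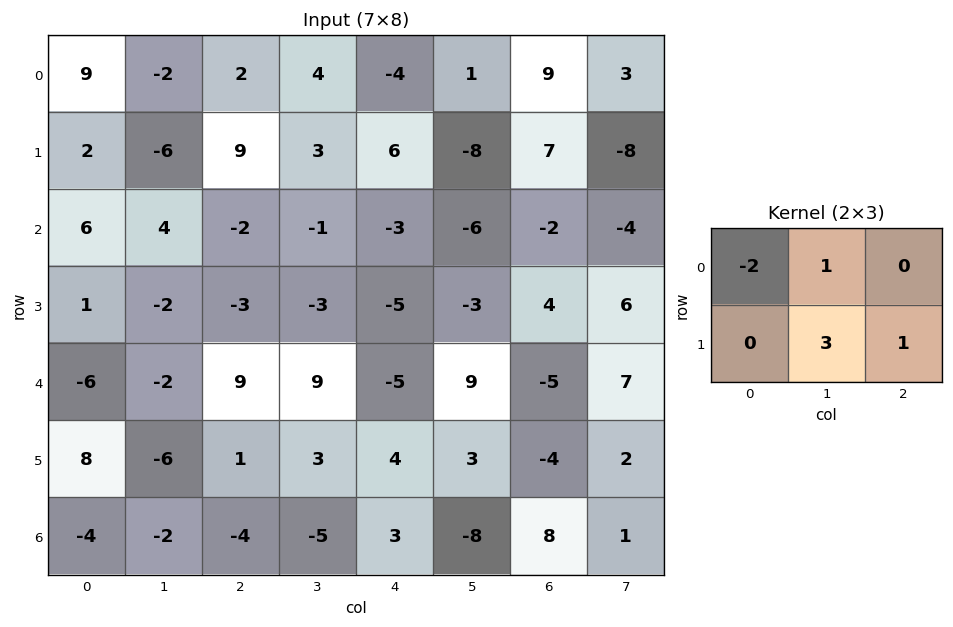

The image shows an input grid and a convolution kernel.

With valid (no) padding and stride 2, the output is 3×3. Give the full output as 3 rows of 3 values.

-29 15 -8
-17 -11 -5
-7 4 24

Output[0,0]: The receptive field on the input at this output position is [9 -2 2 / 2 -6 9]. Elementwise product with the kernel and sum: 9·-2 + -2·1 + -6·3 + 9·1.
Output[0,1]: The receptive field on the input at this output position is [2 4 -4 / 9 3 6]. Elementwise product with the kernel and sum: 2·-2 + 4·1 + 3·3 + 6·1.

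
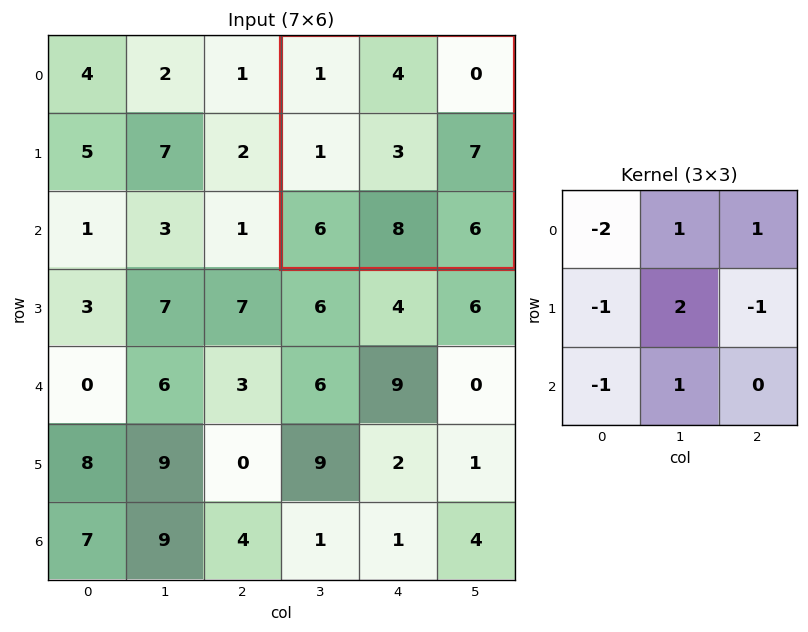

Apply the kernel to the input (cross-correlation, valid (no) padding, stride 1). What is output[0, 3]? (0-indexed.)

The receptive field on the input at this output position is [1 4 0 / 1 3 7 / 6 8 6]. Elementwise product with the kernel and sum: 1·-2 + 4·1 + 0·1 + 1·-1 + 3·2 + 7·-1 + 6·-1 + 8·1.

2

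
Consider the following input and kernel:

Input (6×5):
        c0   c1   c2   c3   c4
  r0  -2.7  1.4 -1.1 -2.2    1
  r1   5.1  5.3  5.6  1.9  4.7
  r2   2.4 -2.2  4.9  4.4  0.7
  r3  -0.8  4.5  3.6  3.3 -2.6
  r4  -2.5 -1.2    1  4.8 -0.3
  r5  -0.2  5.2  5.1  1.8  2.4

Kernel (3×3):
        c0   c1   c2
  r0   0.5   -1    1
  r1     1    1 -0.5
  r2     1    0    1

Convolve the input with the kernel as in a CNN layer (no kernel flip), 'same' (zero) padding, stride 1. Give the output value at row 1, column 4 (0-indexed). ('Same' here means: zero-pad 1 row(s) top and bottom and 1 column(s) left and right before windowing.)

The receptive field on the zero-padded input at this output position is [-2.2 1 0 / 1.9 4.7 0 / 4.4 0.7 0]. Elementwise product with the kernel and sum: -2.2·0.5 + 1·-1 + 0·1 + 1.9·1 + 4.7·1 + 0·-0.5 + 4.4·1 + 0·1.

8.9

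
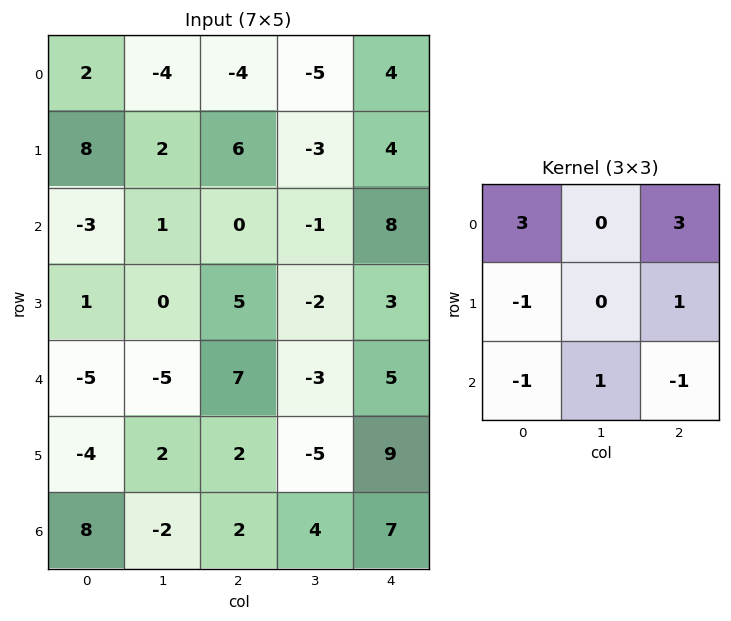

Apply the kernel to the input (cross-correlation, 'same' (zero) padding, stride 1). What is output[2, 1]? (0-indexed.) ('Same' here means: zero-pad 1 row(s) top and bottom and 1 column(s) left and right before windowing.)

39

The receptive field on the zero-padded input at this output position is [8 2 6 / -3 1 0 / 1 0 5]. Elementwise product with the kernel and sum: 8·3 + 6·3 + -3·-1 + 0·1 + 1·-1 + 0·1 + 5·-1.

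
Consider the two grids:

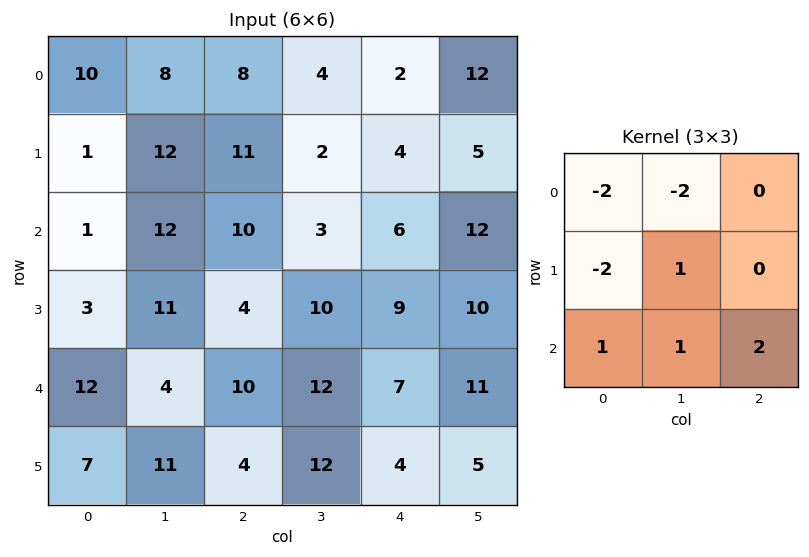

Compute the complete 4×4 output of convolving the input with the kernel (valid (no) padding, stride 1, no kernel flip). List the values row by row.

7 -17 -19 21
6 -25 -11 27
15 -24 12 12
-22 11 -12 -29

Output[0,0]: The receptive field on the input at this output position is [10 8 8 / 1 12 11 / 1 12 10]. Elementwise product with the kernel and sum: 10·-2 + 8·-2 + 1·-2 + 12·1 + 1·1 + 12·1 + 10·2.
Output[0,1]: The receptive field on the input at this output position is [8 8 4 / 12 11 2 / 12 10 3]. Elementwise product with the kernel and sum: 8·-2 + 8·-2 + 12·-2 + 11·1 + 12·1 + 10·1 + 3·2.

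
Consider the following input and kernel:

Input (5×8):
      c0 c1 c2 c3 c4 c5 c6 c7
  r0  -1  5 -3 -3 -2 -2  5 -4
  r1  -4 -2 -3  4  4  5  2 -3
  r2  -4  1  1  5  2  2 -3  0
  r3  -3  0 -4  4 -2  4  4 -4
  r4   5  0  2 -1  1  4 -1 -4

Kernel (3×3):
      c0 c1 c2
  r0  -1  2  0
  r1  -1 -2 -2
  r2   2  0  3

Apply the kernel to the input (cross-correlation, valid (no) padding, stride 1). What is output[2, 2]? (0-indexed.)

16

The receptive field on the input at this output position is [1 5 2 / -4 4 -2 / 2 -1 1]. Elementwise product with the kernel and sum: 1·-1 + 5·2 + -4·-1 + 4·-2 + -2·-2 + 2·2 + 1·3.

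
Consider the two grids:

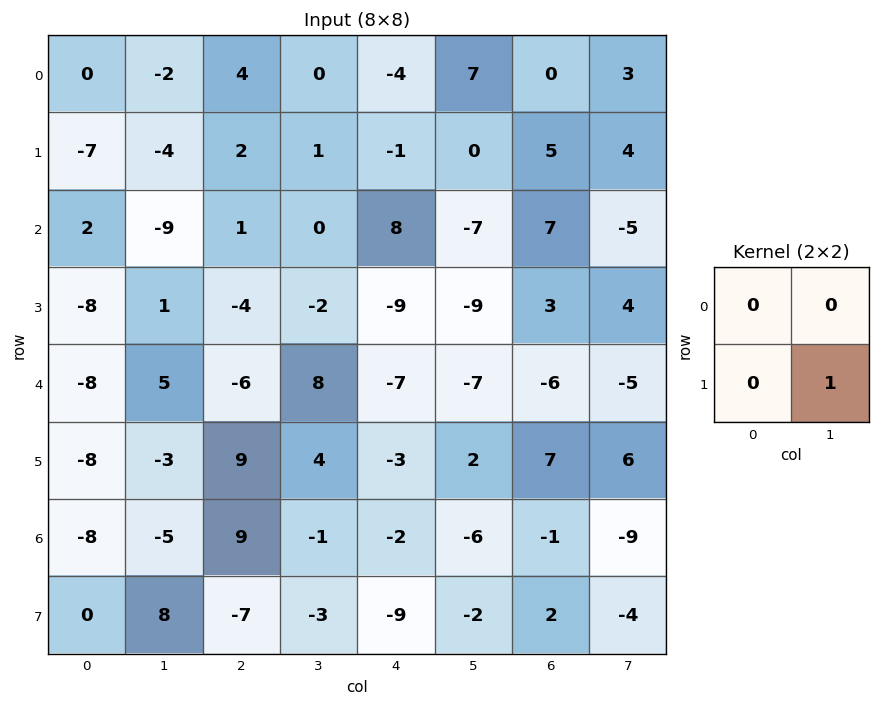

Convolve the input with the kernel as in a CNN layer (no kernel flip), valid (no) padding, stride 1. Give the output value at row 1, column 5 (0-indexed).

7

The receptive field on the input at this output position is [0 5 / -7 7]. Elementwise product with the kernel and sum: 7·1.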